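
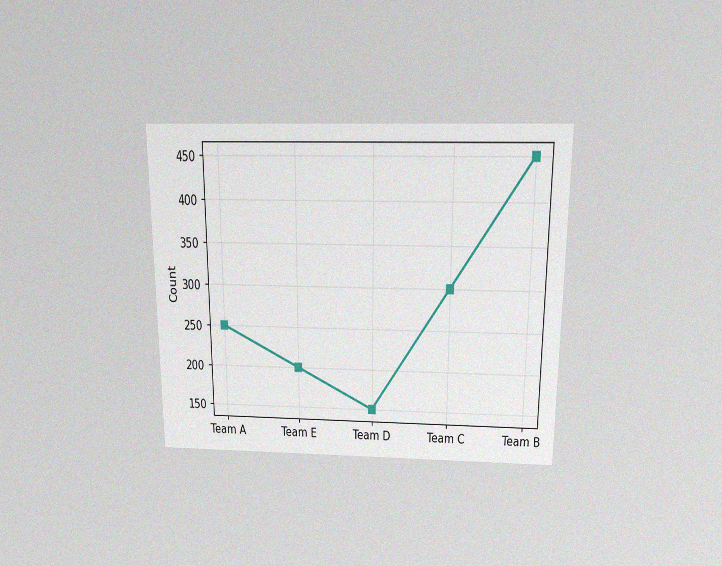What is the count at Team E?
The chart is viewed slightly from above, with some photo noise. At Team E, the line is at 200.

200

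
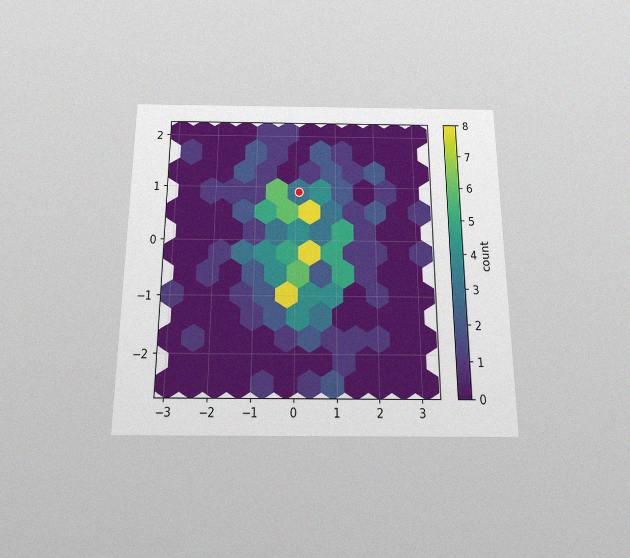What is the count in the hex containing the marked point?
3

The chart is viewed slightly from below, with some photo noise. The marked hex reads 3 on the colorbar.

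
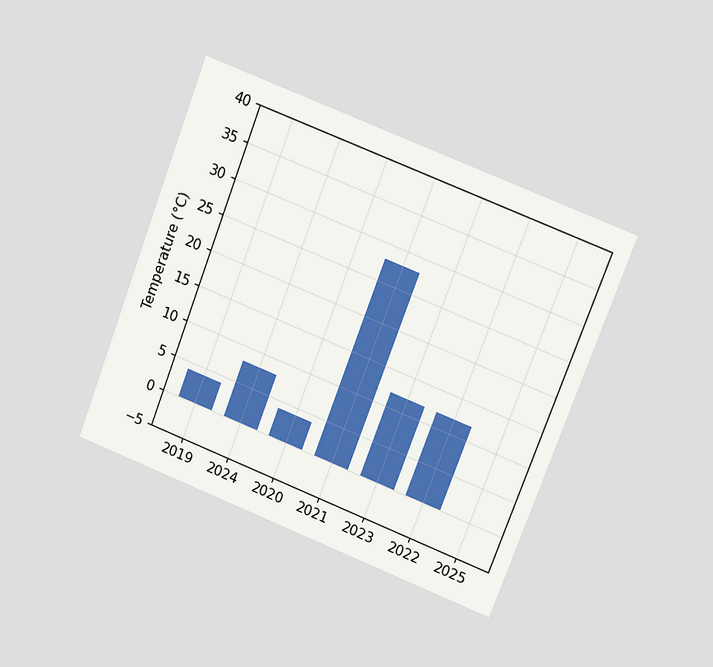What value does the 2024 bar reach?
8°C

The chart is tilted about 21° clockwise and viewed at a slight angle. Reading along the chart's y-axis, the 2024 bar reaches 8°C.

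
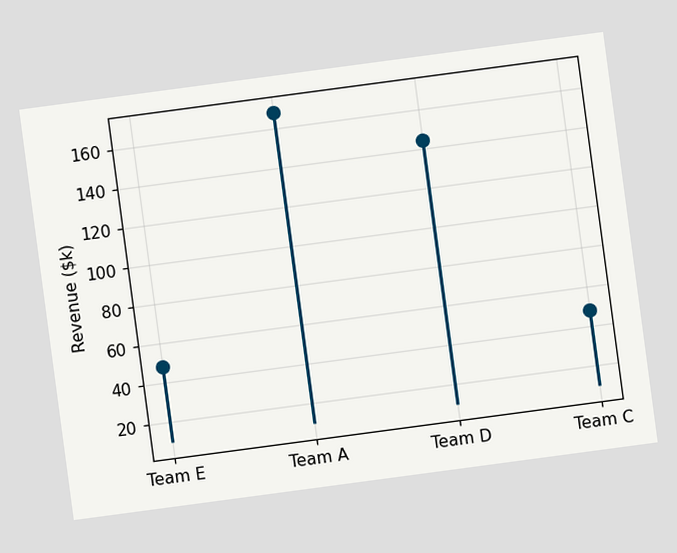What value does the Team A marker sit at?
$168k

The chart is tilted about 8° counter-clockwise. The Team A marker sits at $168k.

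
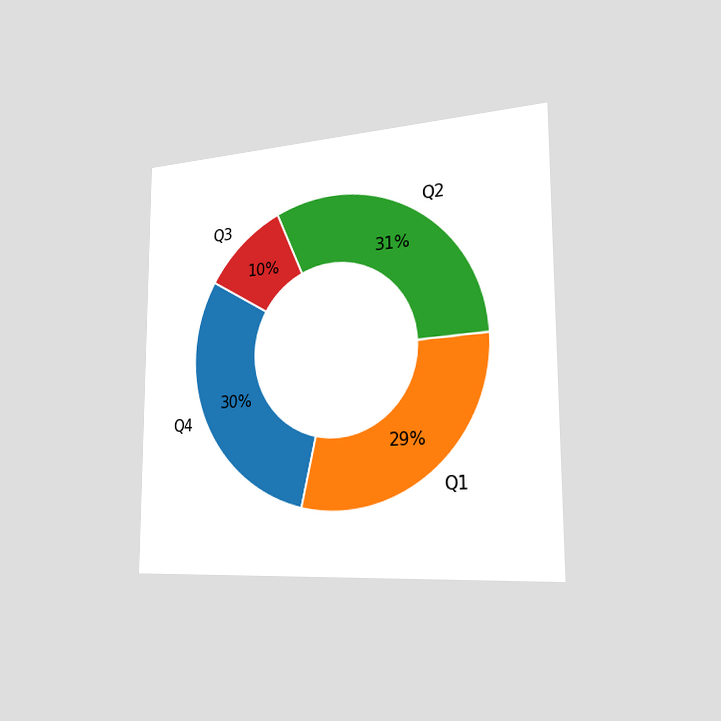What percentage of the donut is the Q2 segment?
31%

The chart is viewed slightly from the right. The Q2 segment takes up 31% of the ring.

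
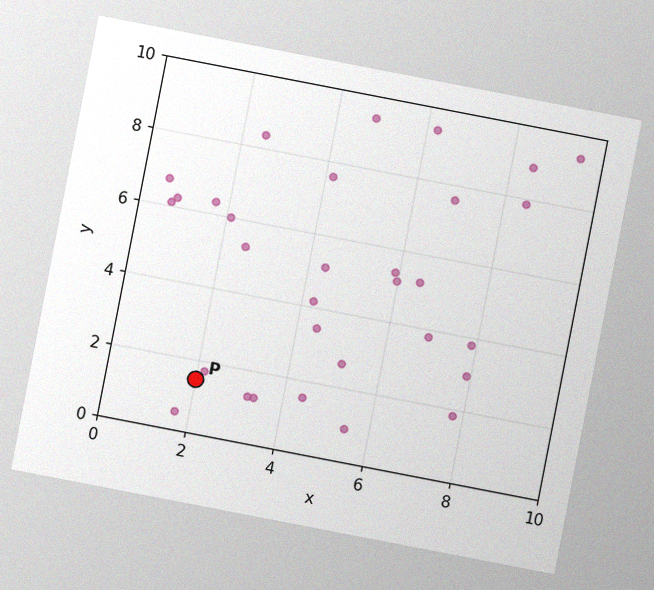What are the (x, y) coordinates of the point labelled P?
The chart is tilted about 11° clockwise, with some photo noise. Following the gridlines from P to each axis, P sits at (2, 1.5).

(2, 1.5)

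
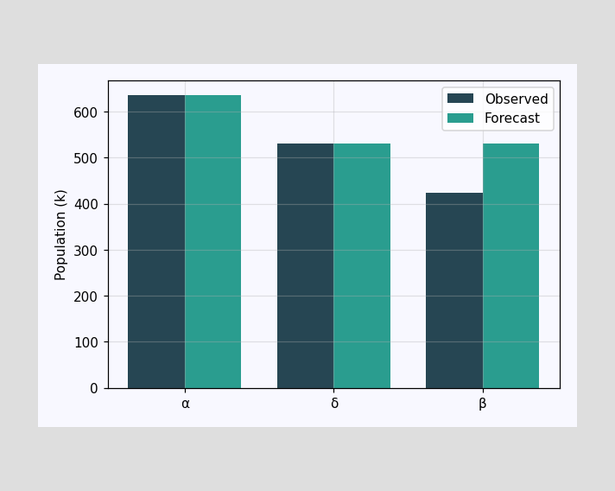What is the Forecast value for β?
The Forecast bar at β reaches 530k on the y-axis.

530k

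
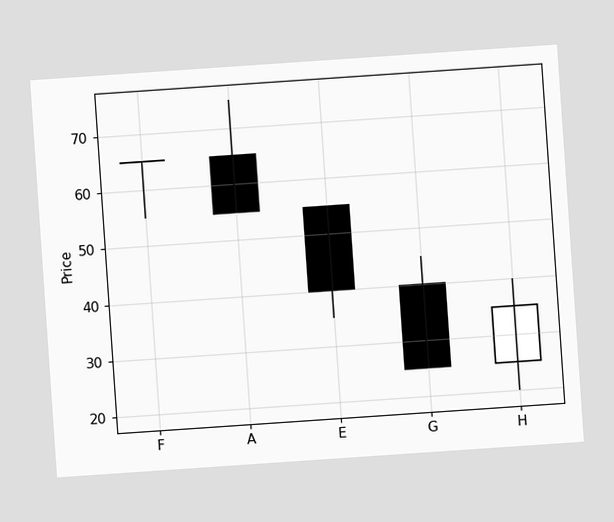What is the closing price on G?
The chart is tilted about 4° counter-clockwise. The G candle closes at 25.

25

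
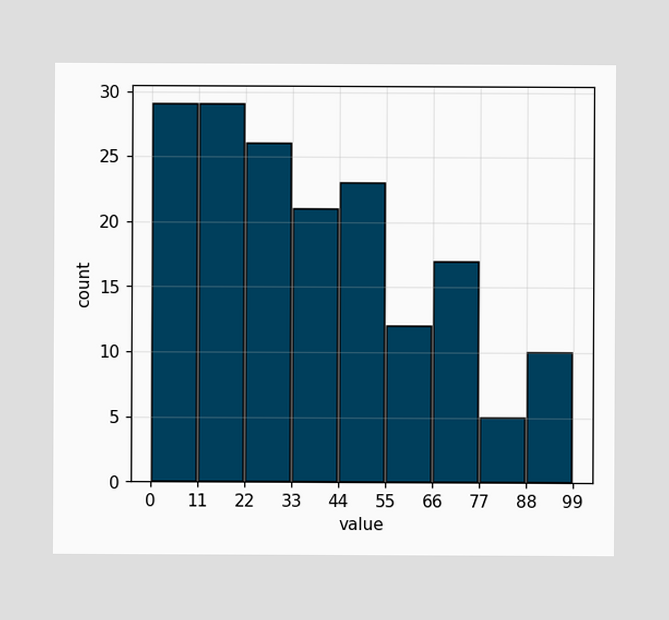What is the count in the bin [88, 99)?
10

The [88, 99) bin has height 10.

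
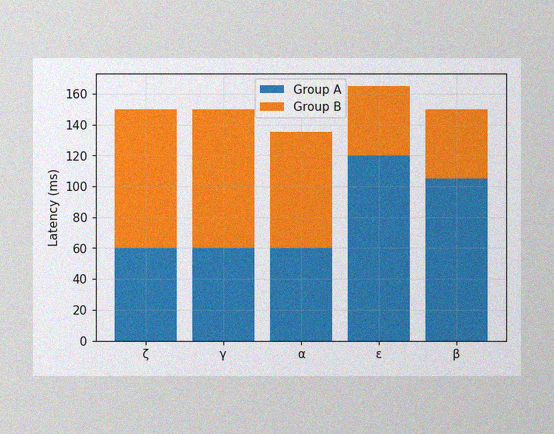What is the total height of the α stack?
The image has some photo noise and uneven lighting. The α stack's top reaches 135ms on the y-axis.

135ms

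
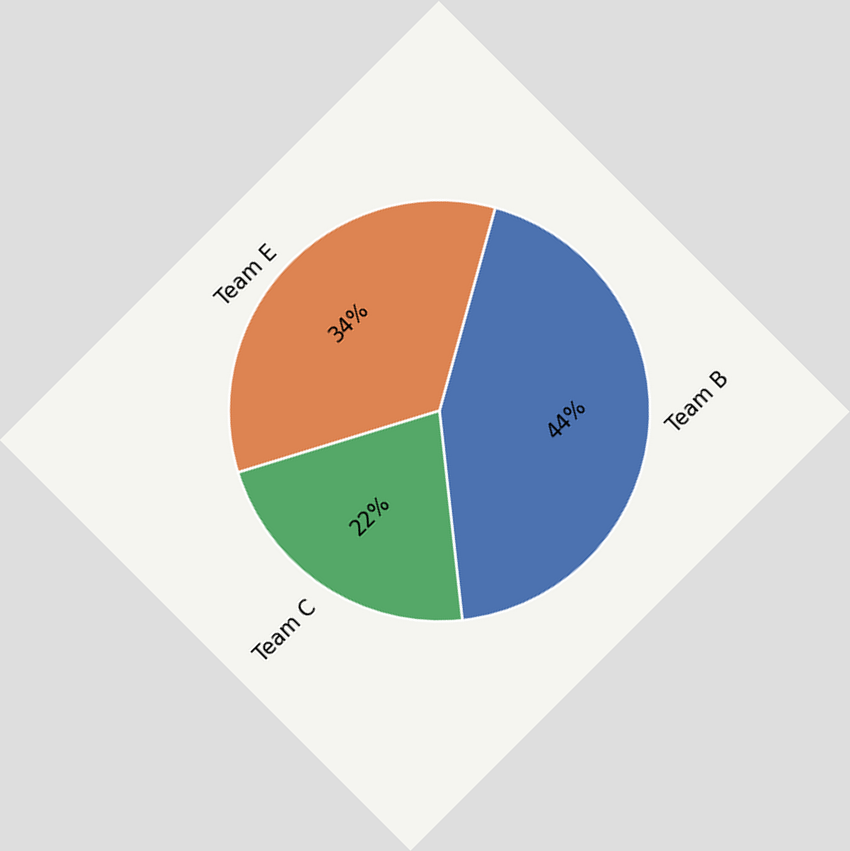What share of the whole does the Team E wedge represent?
34%

The chart is tilted about 45° counter-clockwise. The Team E slice takes up 34% of the pie.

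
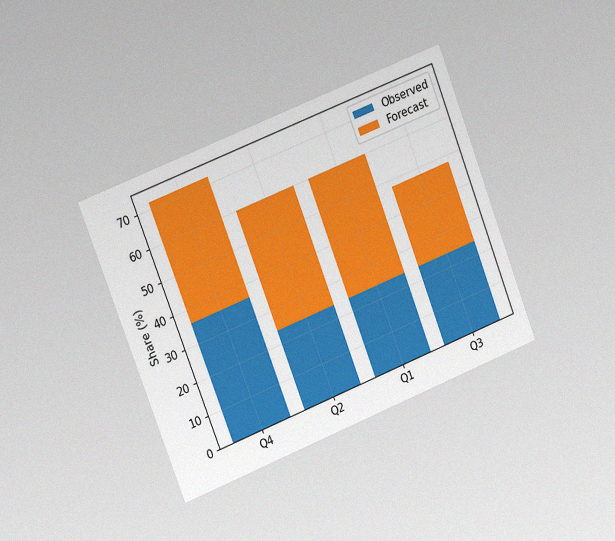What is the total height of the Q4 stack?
72%

The chart is tilted about 21° counter-clockwise and viewed slightly from the left, with some photo noise. The Q4 stack's top reaches 72% on the y-axis.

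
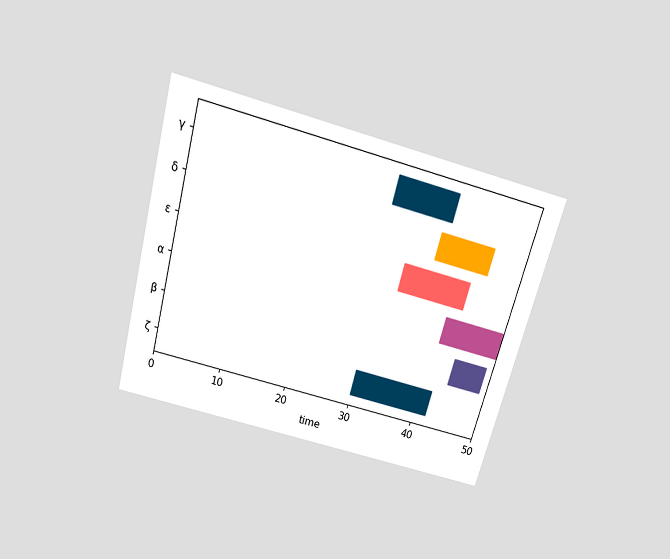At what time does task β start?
The chart is tilted about 15° clockwise and viewed slightly from above. The β bar begins at t=44.

44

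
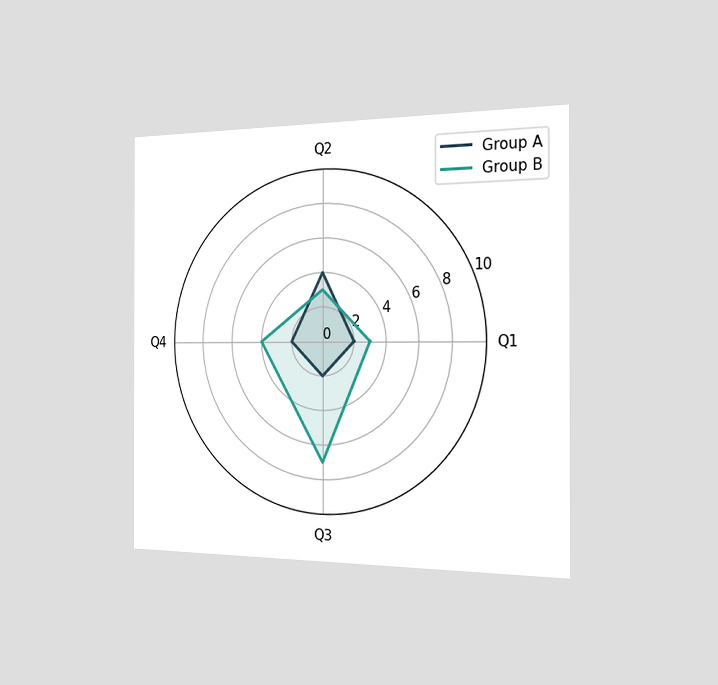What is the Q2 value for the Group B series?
3

The chart is viewed slightly from the right. On the Q2 axis, Group B reaches 3.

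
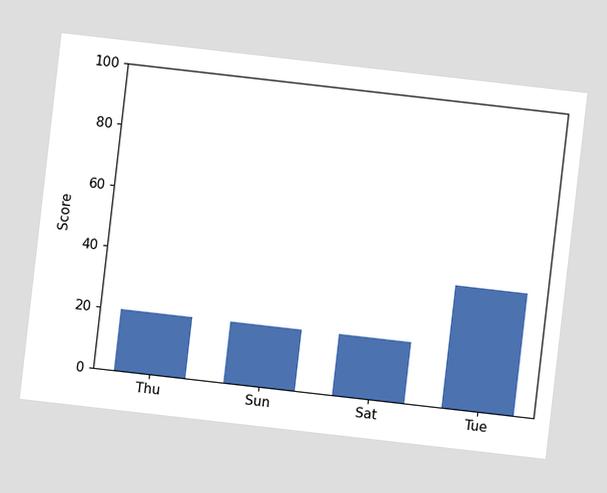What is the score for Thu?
The chart is tilted about 7° clockwise. Reading along the chart's y-axis, the Thu bar reaches 20.

20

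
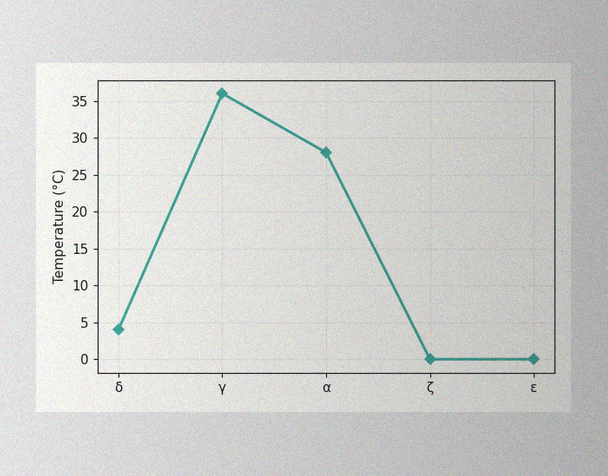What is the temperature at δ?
The image has some photo noise and uneven lighting. At δ, the line is at 4°C.

4°C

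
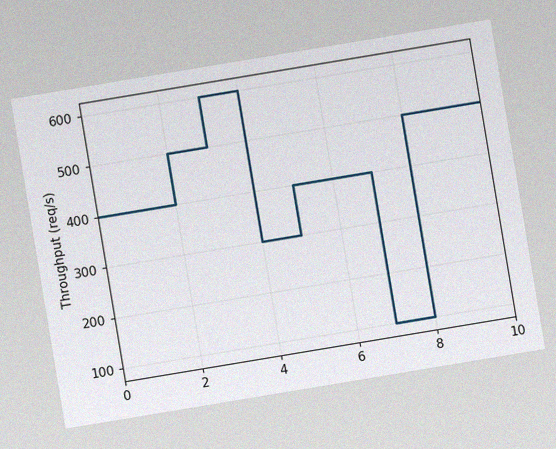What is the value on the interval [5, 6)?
400req/s

The chart is tilted about 9° counter-clockwise, with some photo noise. On [5, 6) the step sits at 400req/s.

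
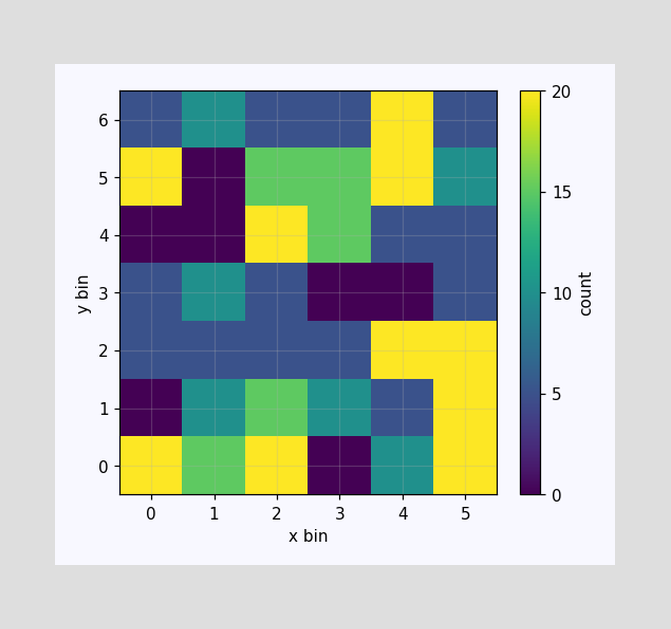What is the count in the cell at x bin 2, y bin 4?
Matching the cell (2, 4) against the colorbar gives 20.

20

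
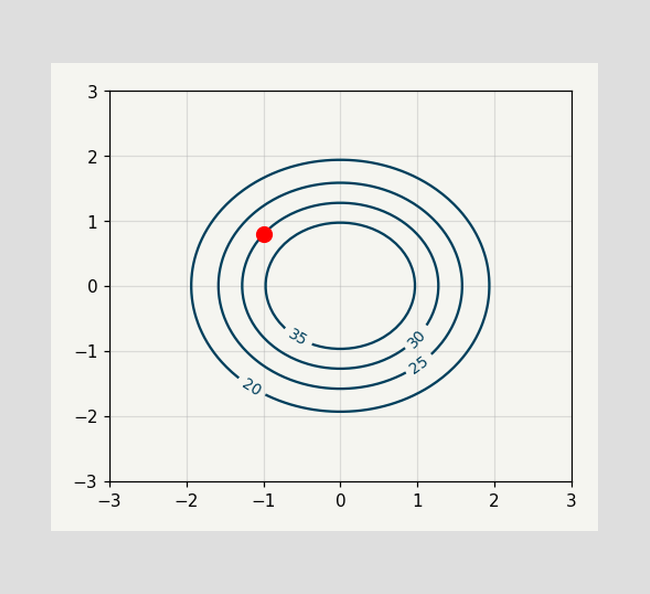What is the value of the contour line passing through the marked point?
The marked point sits on the contour labelled 30.

30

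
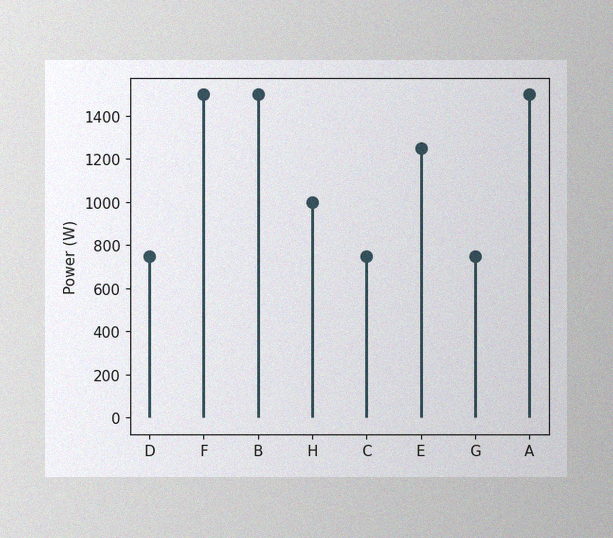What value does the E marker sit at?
The image has some photo noise and uneven lighting. The E marker sits at 1250W.

1250W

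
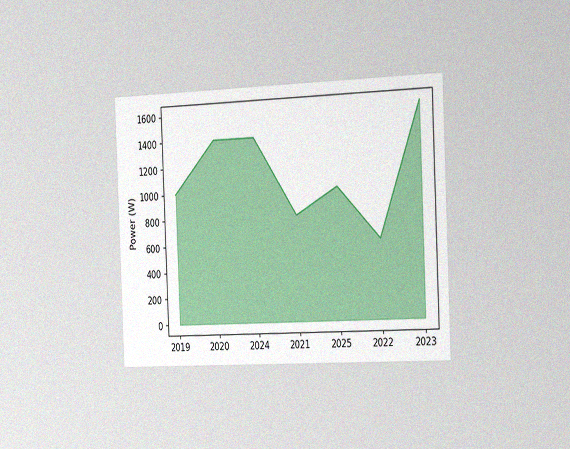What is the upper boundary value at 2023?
The chart is tilted about 2° counter-clockwise and viewed slightly from the right, with some photo noise. At 2023 the upper boundary is at 1600W.

1600W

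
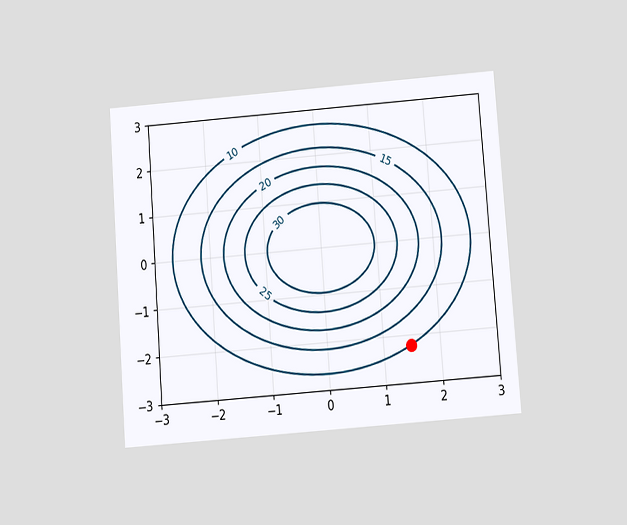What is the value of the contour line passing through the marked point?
10

The chart is tilted about 4° counter-clockwise and viewed at a slight angle. The marked point sits on the contour labelled 10.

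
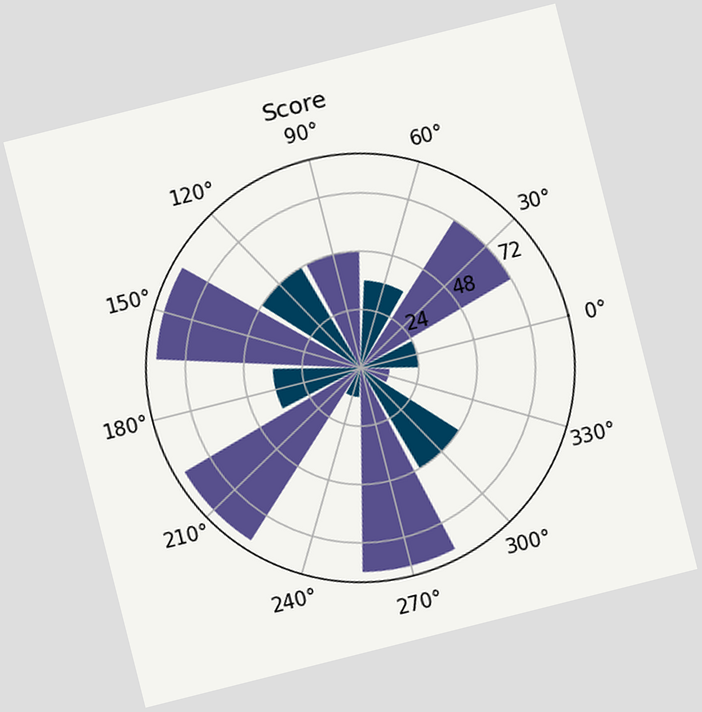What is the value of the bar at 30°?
72

The chart is tilted about 14° counter-clockwise. The bar at 30° reaches 72 on the radial axis.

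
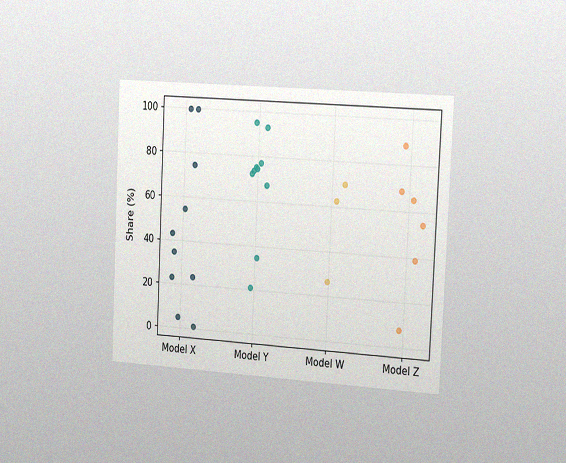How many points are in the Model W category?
The chart is tilted about 3° clockwise and viewed slightly from the right, with some photo noise. Counting the markers in the Model W column gives 3.

3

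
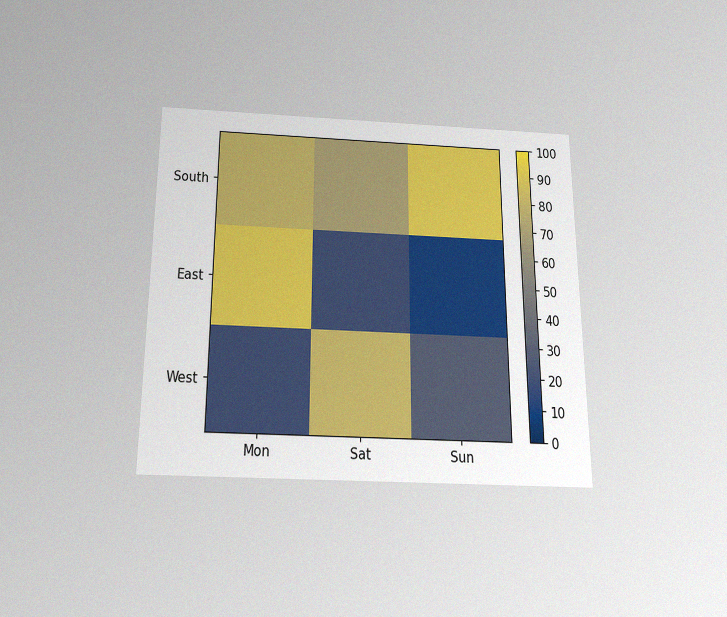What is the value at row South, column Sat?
70

The chart is viewed slightly from below, with some photo noise. Matching cell (South, Sat) against the colorbar gives 70.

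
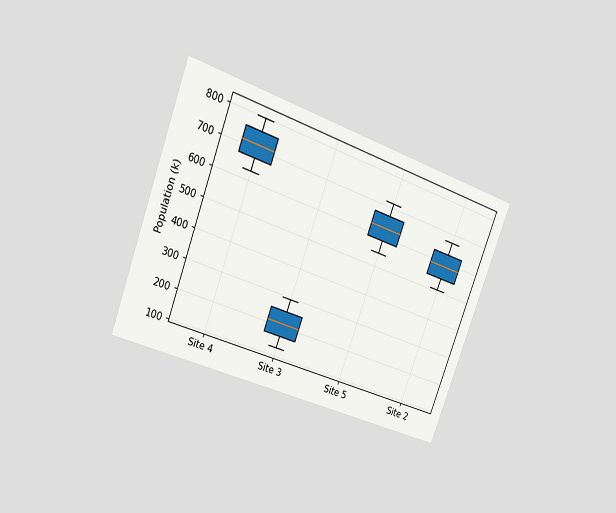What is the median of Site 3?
210k

The chart is tilted about 21° clockwise and viewed at a slight angle. The median line in the Site 3 box sits at 210k.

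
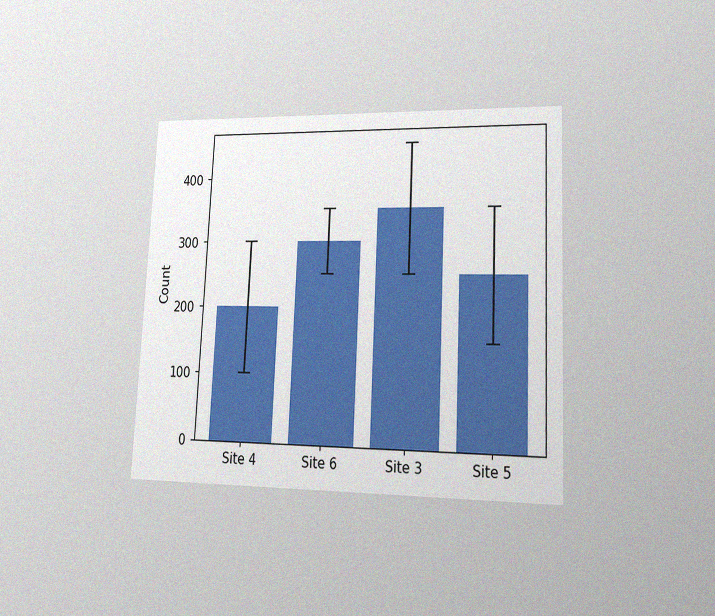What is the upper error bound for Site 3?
The chart is tilted about 3° clockwise and viewed at a slight angle, with some photo noise. The Site 3 bar's upper whisker reaches 450.

450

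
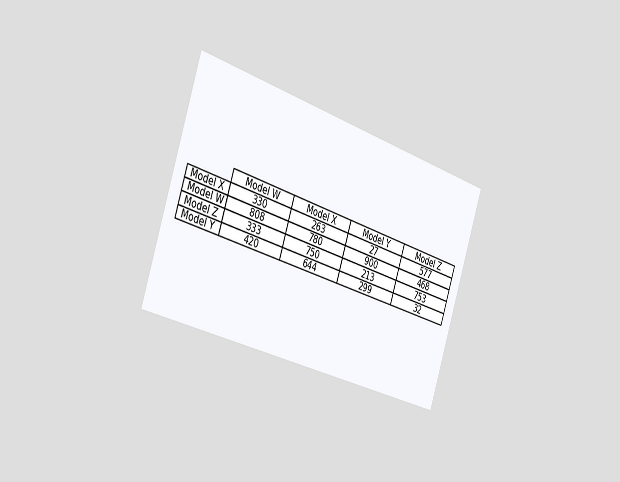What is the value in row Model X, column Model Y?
27

The chart is tilted about 18° clockwise and viewed slightly from the left. The (Model X, Model Y) cell reads 27.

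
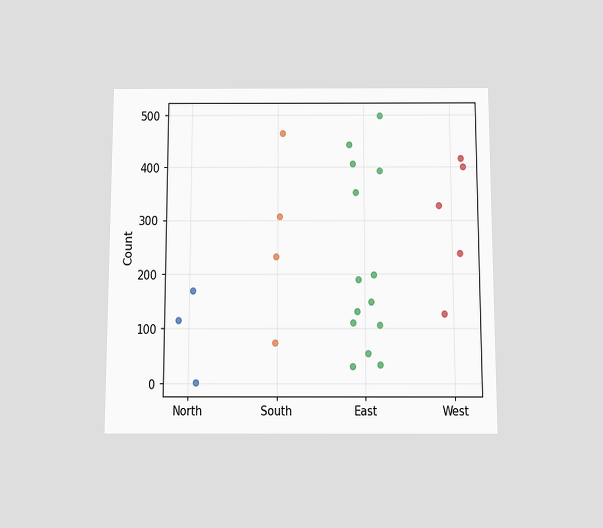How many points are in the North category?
3

The chart is viewed slightly from below. Counting the markers in the North column gives 3.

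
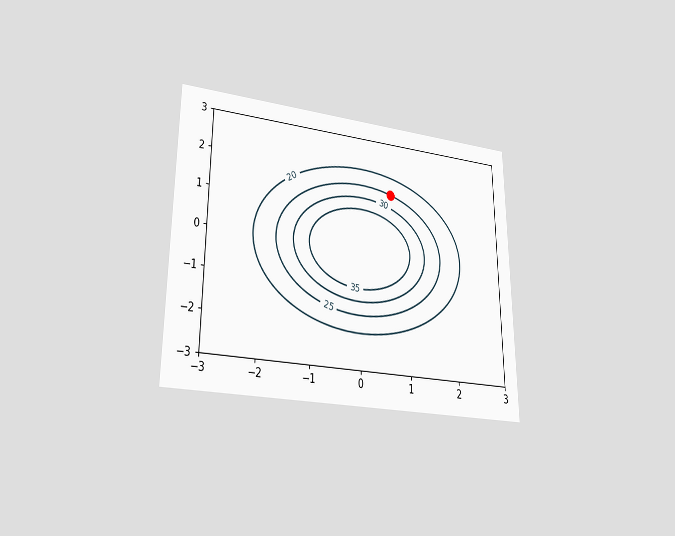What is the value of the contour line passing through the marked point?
25

The chart is viewed at a slight angle. The marked point sits on the contour labelled 25.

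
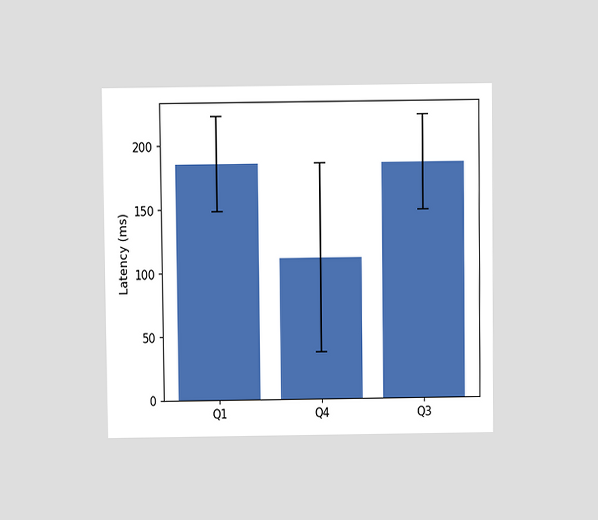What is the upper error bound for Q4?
185ms

The chart is viewed slightly from above. The Q4 bar's upper whisker reaches 185ms.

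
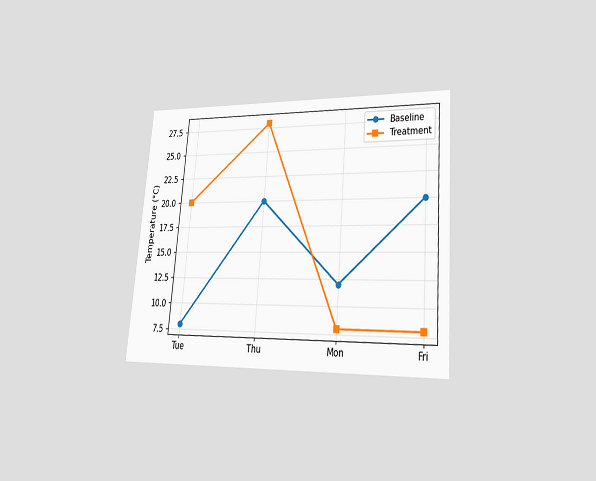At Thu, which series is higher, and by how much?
The chart is tilted about 5° clockwise and viewed at a slight angle. At Thu, Treatment sits above the other line by 8°C.

Treatment, by 8°C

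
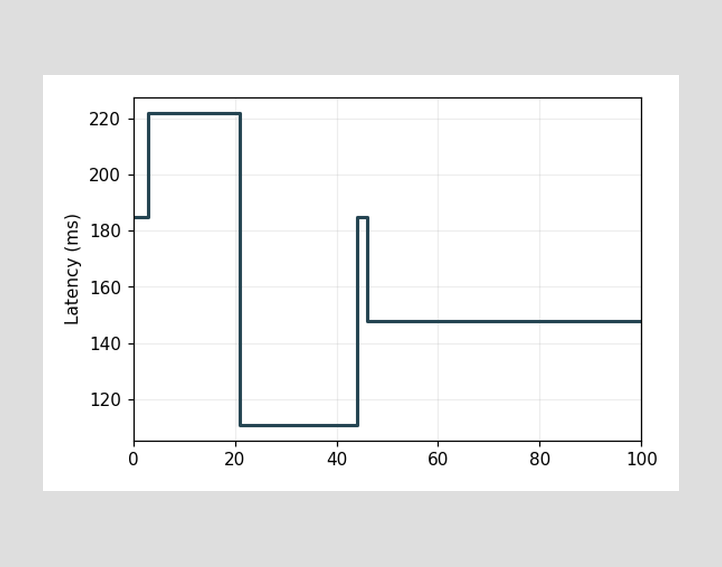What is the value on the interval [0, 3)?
185ms

On [0, 3) the step sits at 185ms.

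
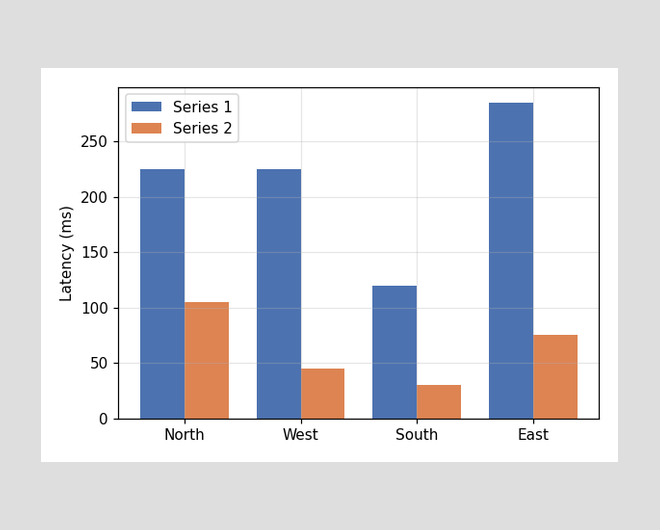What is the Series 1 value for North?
225ms

The Series 1 bar at North reaches 225ms on the y-axis.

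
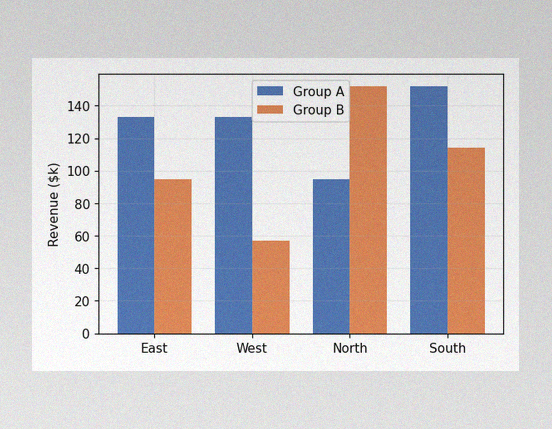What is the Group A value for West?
$133k

The image has some photo noise and uneven lighting. The Group A bar at West reaches $133k on the y-axis.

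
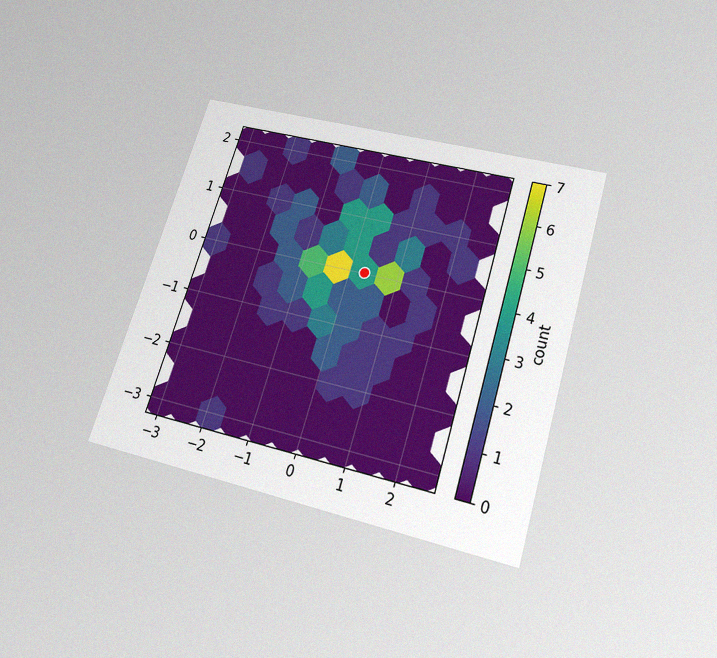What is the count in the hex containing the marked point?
The chart is tilted about 17° clockwise and viewed slightly from below, with some photo noise. The marked hex reads 4 on the colorbar.

4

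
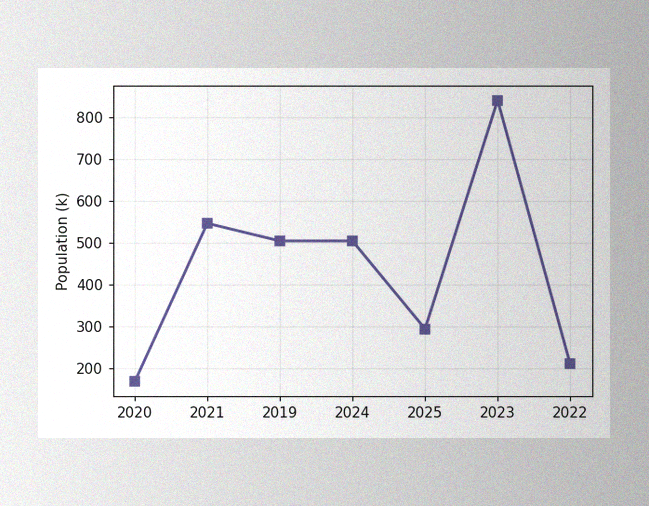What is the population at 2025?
The image has some photo noise and uneven lighting. At 2025, the line is at 294k.

294k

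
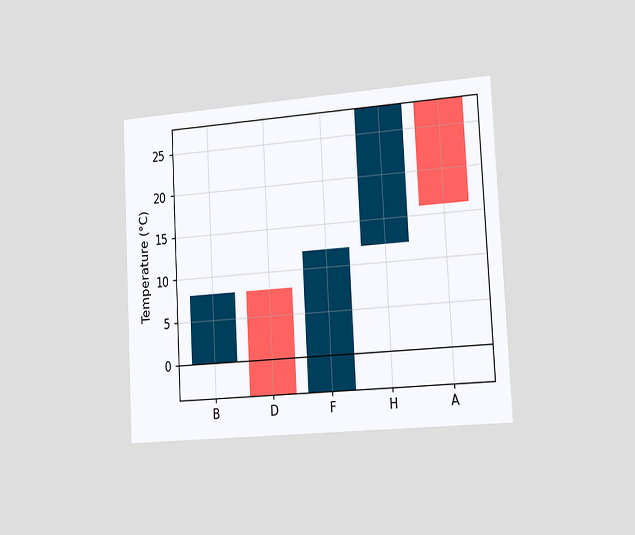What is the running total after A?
16°C

The chart is tilted about 3° counter-clockwise and viewed slightly from the right. After A the running total reaches 16°C.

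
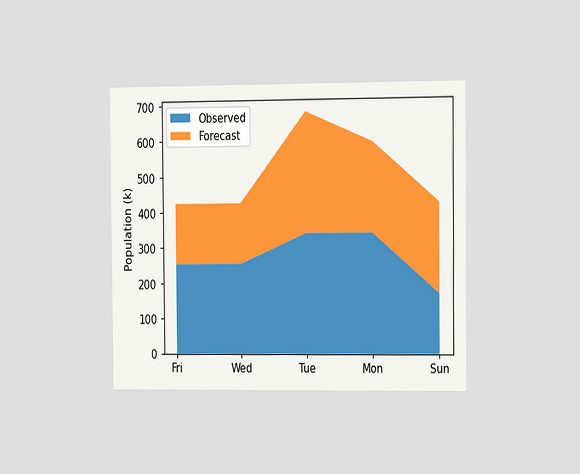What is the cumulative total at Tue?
680k

The chart is viewed slightly from the right. The stacked total at Tue reaches 680k.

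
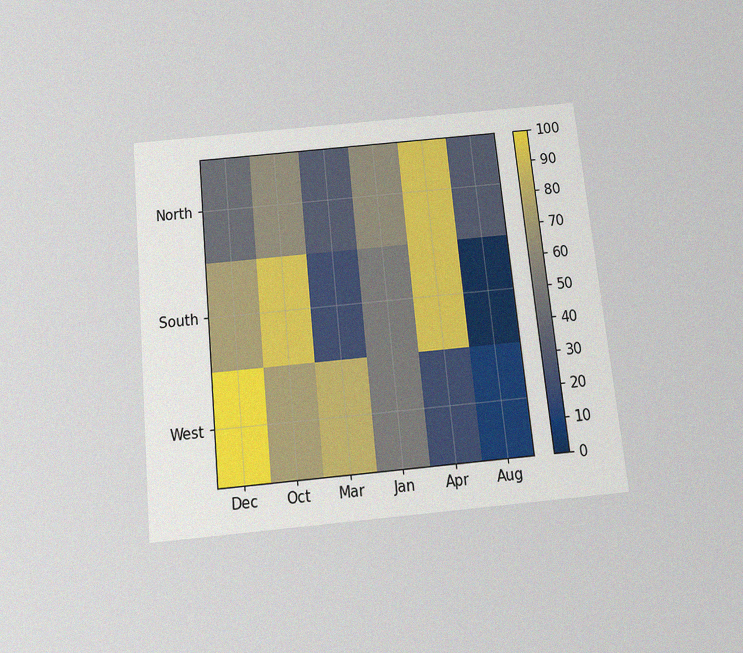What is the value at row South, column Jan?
The chart is tilted about 6° counter-clockwise and viewed slightly from below, with some photo noise. Matching cell (South, Jan) against the colorbar gives 50.

50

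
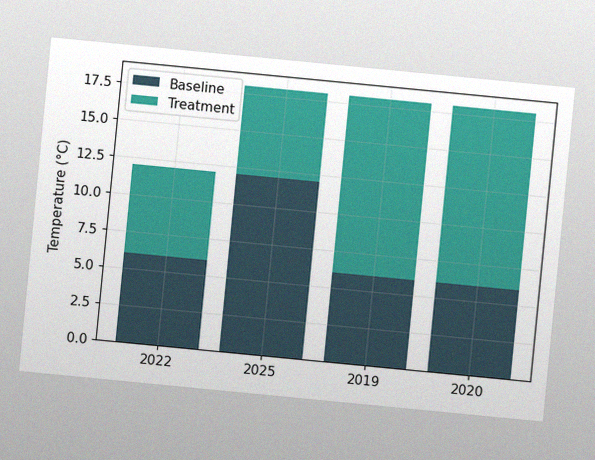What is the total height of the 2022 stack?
The chart is tilted about 6° clockwise, with some photo noise. The 2022 stack's top reaches 12°C on the y-axis.

12°C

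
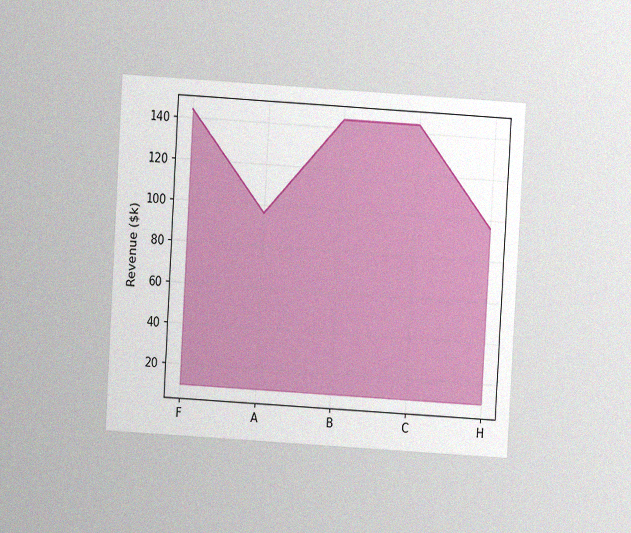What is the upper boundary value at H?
The chart is tilted about 3° clockwise and viewed at a slight angle, with some photo noise. At H the upper boundary is at $96k.

$96k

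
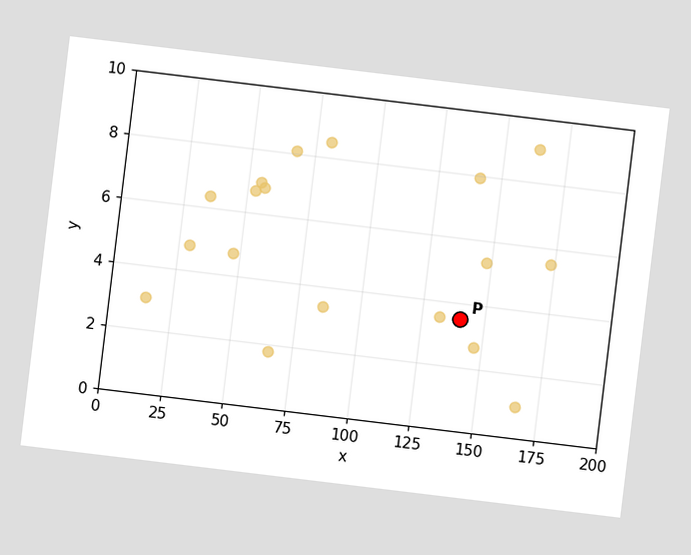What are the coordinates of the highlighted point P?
The chart is tilted about 7° clockwise. Following the gridlines from P to each axis, P sits at (140, 3.5).

(140, 3.5)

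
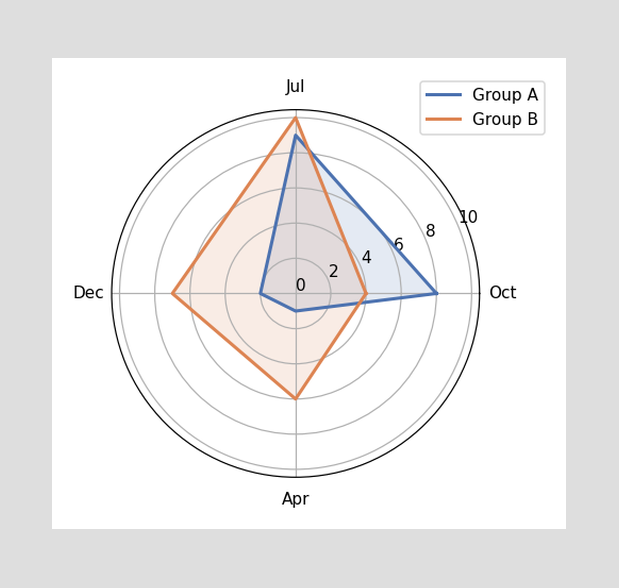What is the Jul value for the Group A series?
On the Jul axis, Group A reaches 9.

9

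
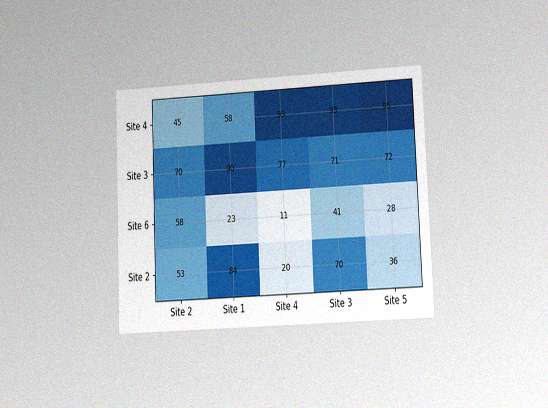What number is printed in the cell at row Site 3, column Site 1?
The chart is tilted about 2° counter-clockwise and viewed at a slight angle, with some photo noise. The (Site 3, Site 1) cell reads 90.

90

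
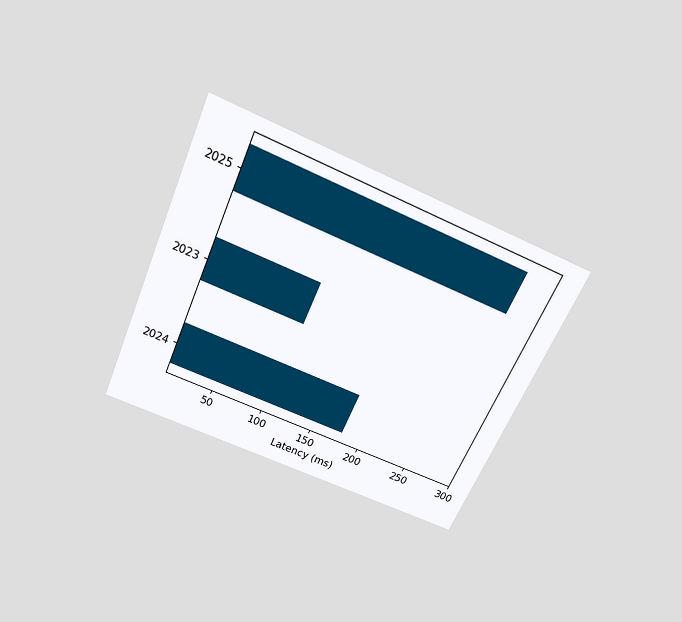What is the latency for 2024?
180ms

The chart is tilted about 24° clockwise and viewed slightly from above. Reading along the chart's x-axis, the 2024 bar reaches 180ms.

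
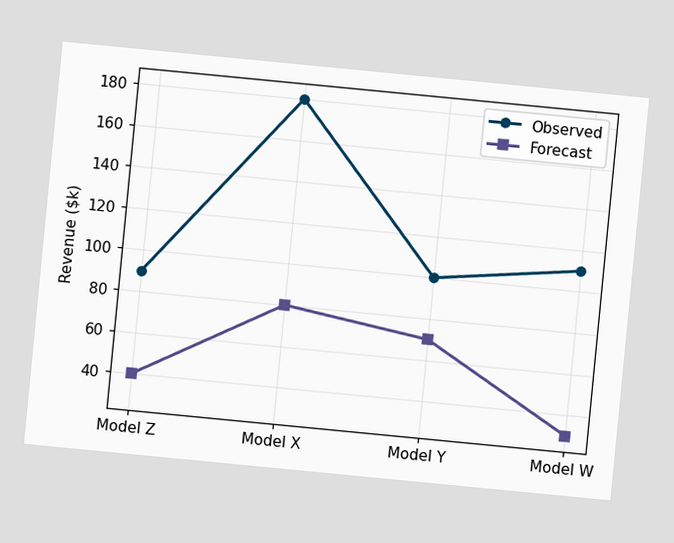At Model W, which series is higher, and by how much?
The chart is tilted about 6° clockwise. At Model W, Observed sits above the other line by $80k.

Observed, by $80k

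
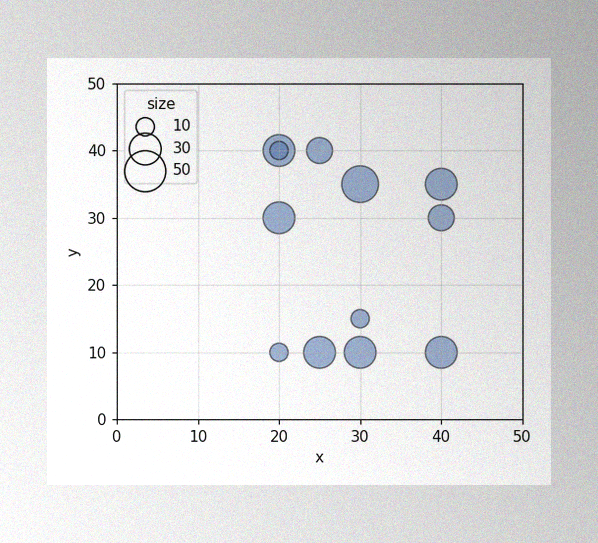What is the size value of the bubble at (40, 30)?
20

The image has some photo noise and uneven lighting. Matching the bubble at (40, 30) against the size legend gives 20.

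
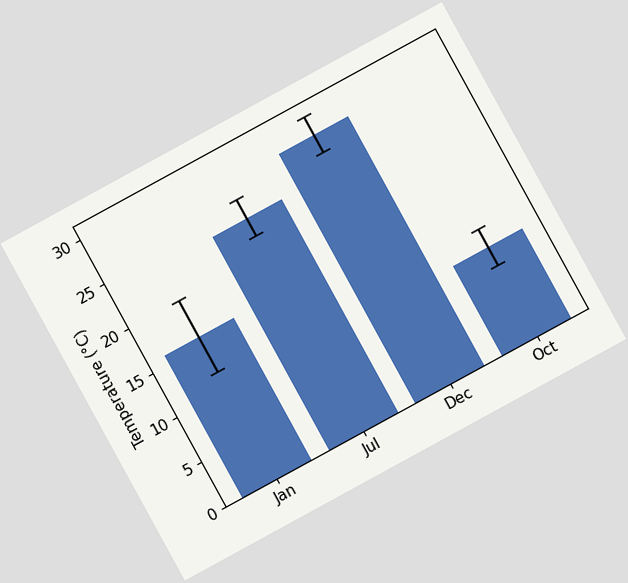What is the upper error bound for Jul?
26°C

The chart is tilted about 29° counter-clockwise. The Jul bar's upper whisker reaches 26°C.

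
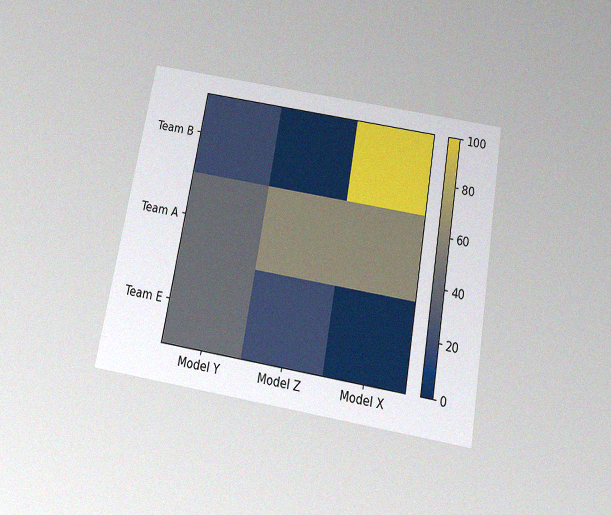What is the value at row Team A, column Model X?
60

The chart is tilted about 10° clockwise and viewed slightly from below, with some photo noise. Matching cell (Team A, Model X) against the colorbar gives 60.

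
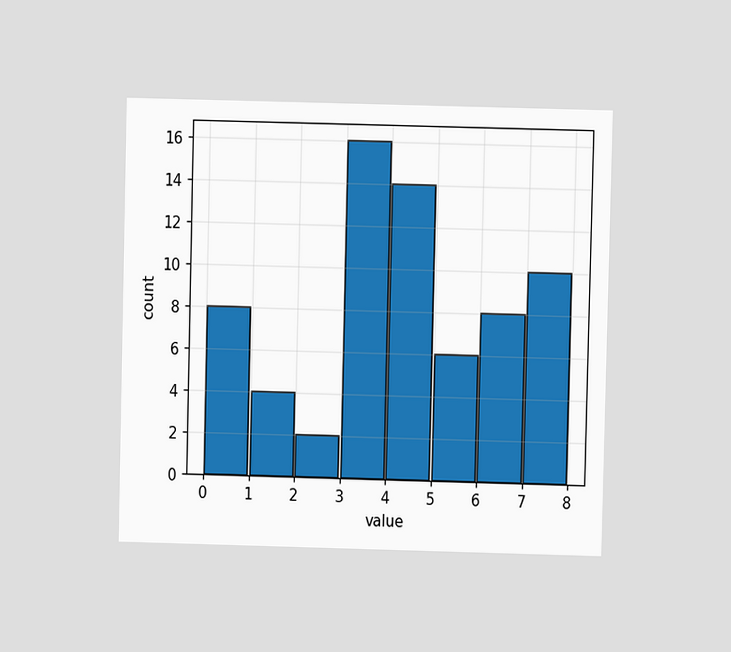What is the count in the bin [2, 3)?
The chart is viewed at a slight angle. The [2, 3) bin has height 2.

2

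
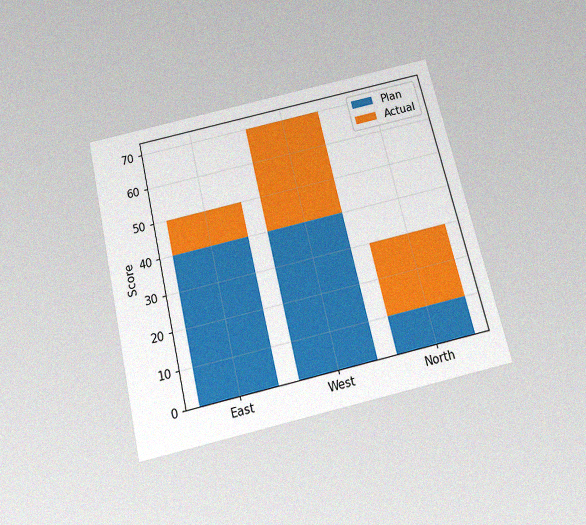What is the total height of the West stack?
70

The chart is tilted about 13° counter-clockwise and viewed slightly from below, with some photo noise. The West stack's top reaches 70 on the y-axis.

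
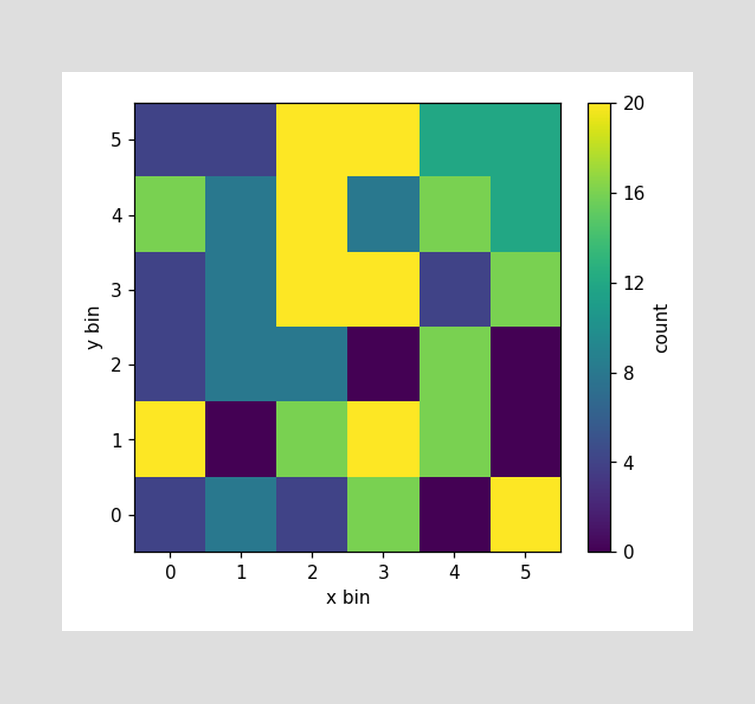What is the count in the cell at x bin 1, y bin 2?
8

Matching the cell (1, 2) against the colorbar gives 8.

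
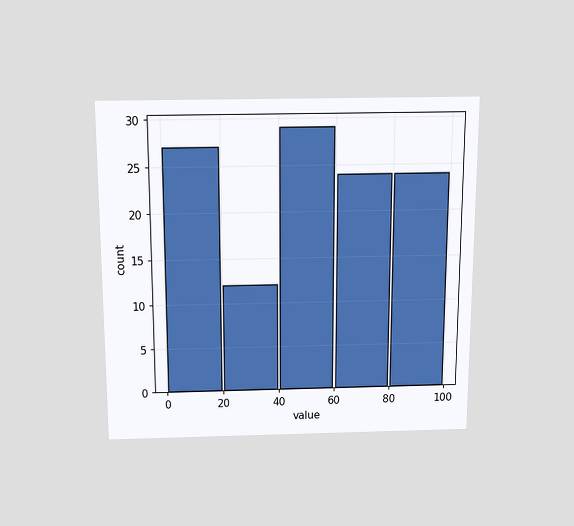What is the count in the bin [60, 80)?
24

The chart is viewed slightly from above. The [60, 80) bin has height 24.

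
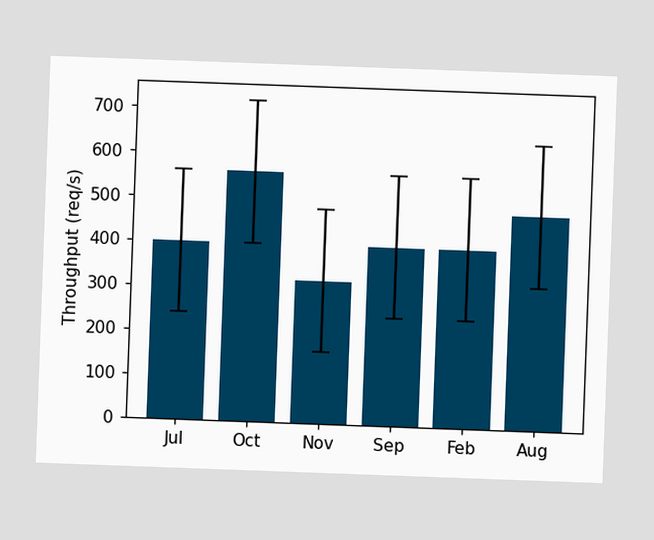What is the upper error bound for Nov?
480req/s

The chart is tilted about 2° clockwise. The Nov bar's upper whisker reaches 480req/s.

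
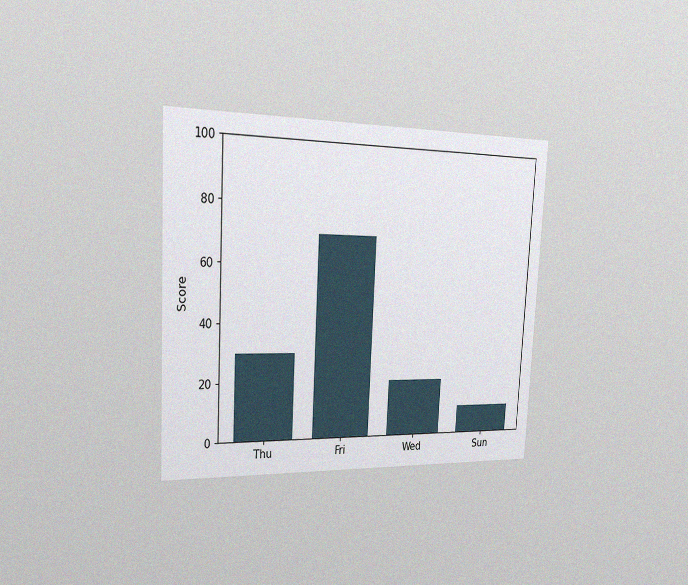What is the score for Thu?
The chart is tilted about 3° clockwise and viewed slightly from the left, with some photo noise. Reading along the chart's y-axis, the Thu bar reaches 30.

30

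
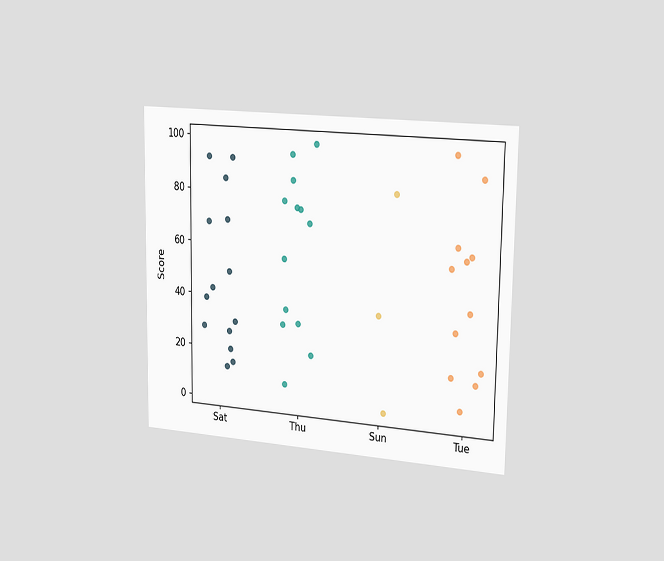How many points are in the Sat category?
14

The chart is viewed slightly from the right. Counting the markers in the Sat column gives 14.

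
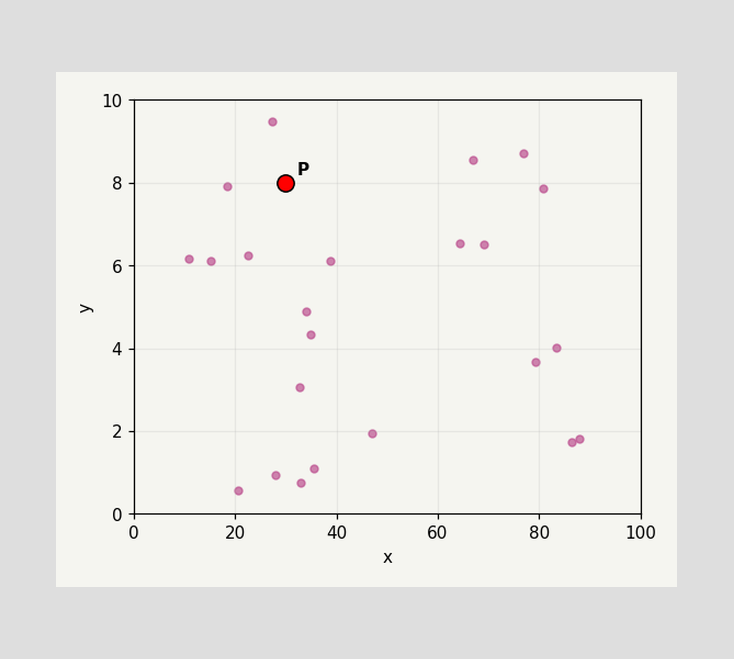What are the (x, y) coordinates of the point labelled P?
(30, 8)

Following the gridlines from P to each axis, P sits at (30, 8).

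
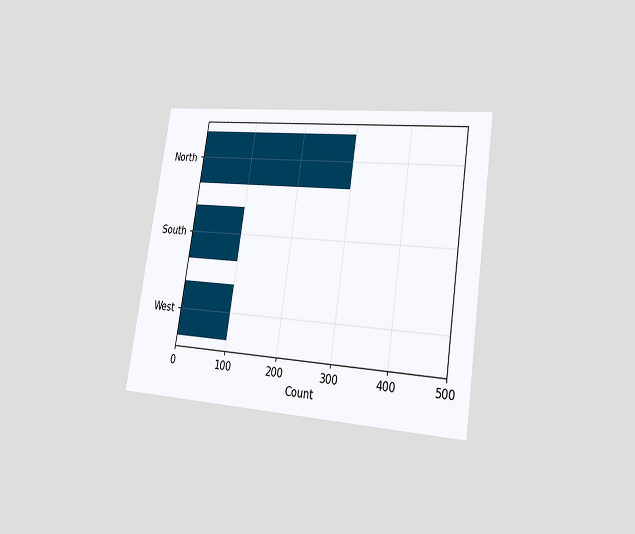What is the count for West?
The chart is tilted about 9° clockwise and viewed slightly from the right. Reading along the chart's x-axis, the West bar reaches 100.

100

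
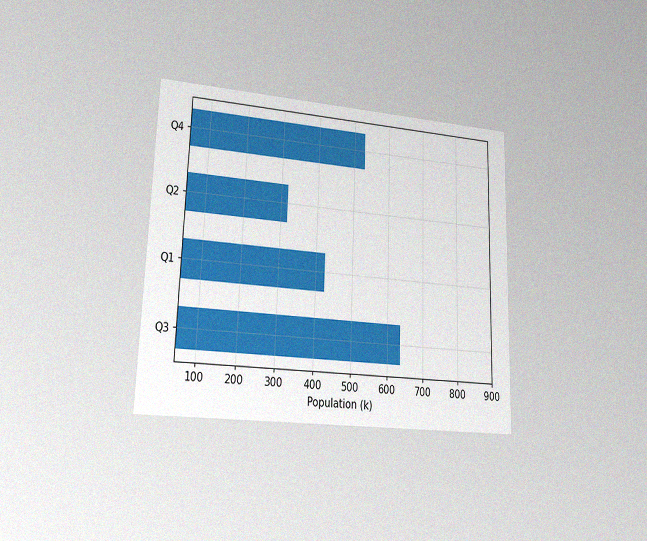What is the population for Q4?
The chart is viewed at a slight angle, with some photo noise. Reading along the chart's x-axis, the Q4 bar reaches 530k.

530k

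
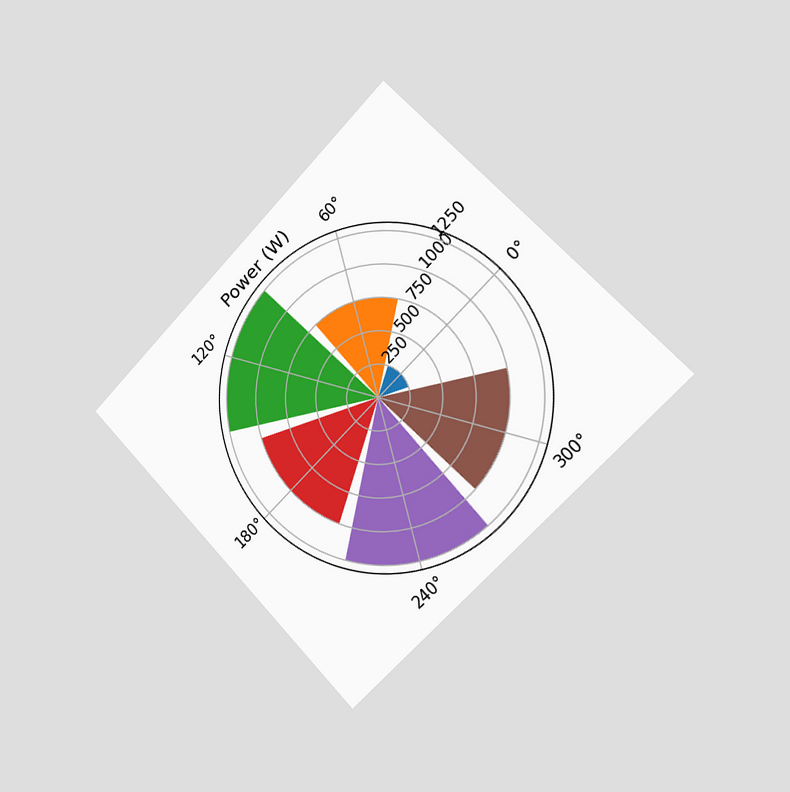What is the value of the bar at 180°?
The chart is tilted about 45° counter-clockwise and viewed slightly from the right. The bar at 180° reaches 1000W on the radial axis.

1000W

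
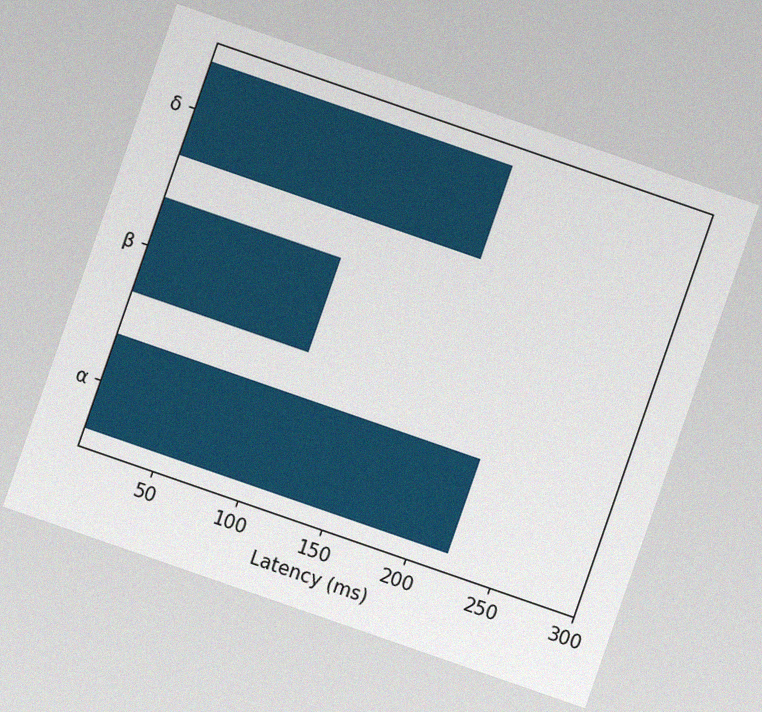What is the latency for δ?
185ms

The chart is tilted about 19° clockwise, with some photo noise. Reading along the chart's x-axis, the δ bar reaches 185ms.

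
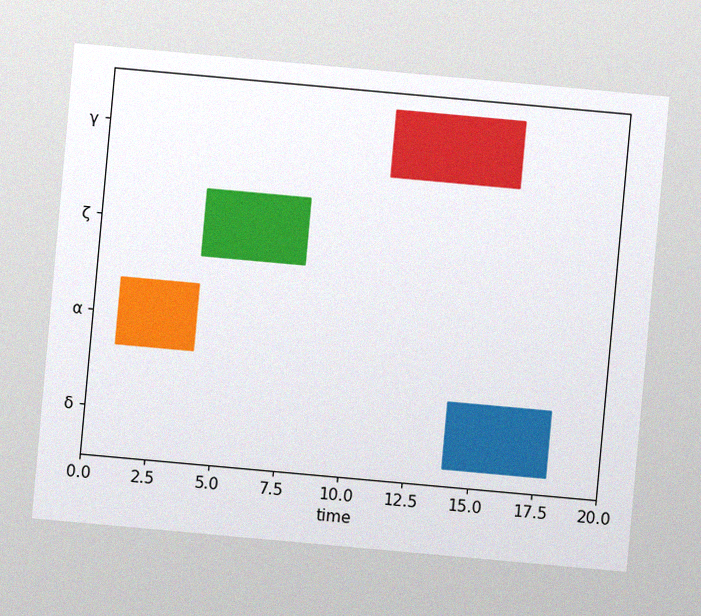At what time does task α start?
1

The chart is tilted about 5° clockwise, with some photo noise. The α bar begins at t=1.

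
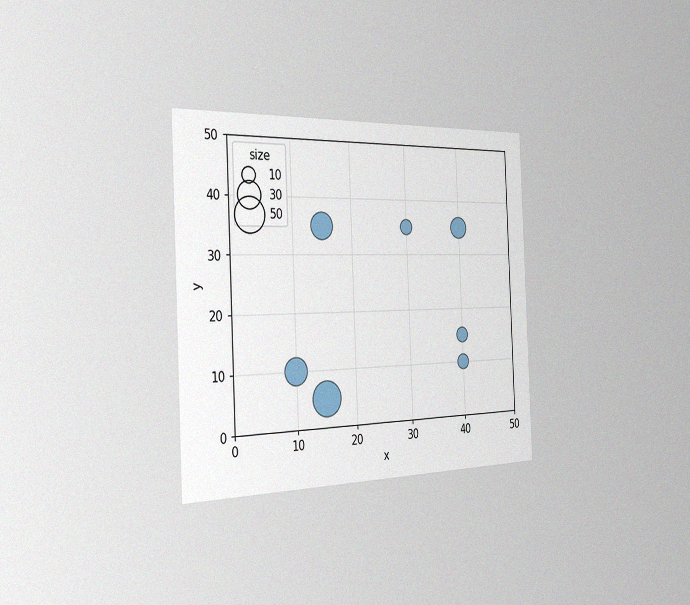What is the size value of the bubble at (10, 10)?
The chart is tilted about 2° counter-clockwise and viewed slightly from the left, with some photo noise. Matching the bubble at (10, 10) against the size legend gives 30.

30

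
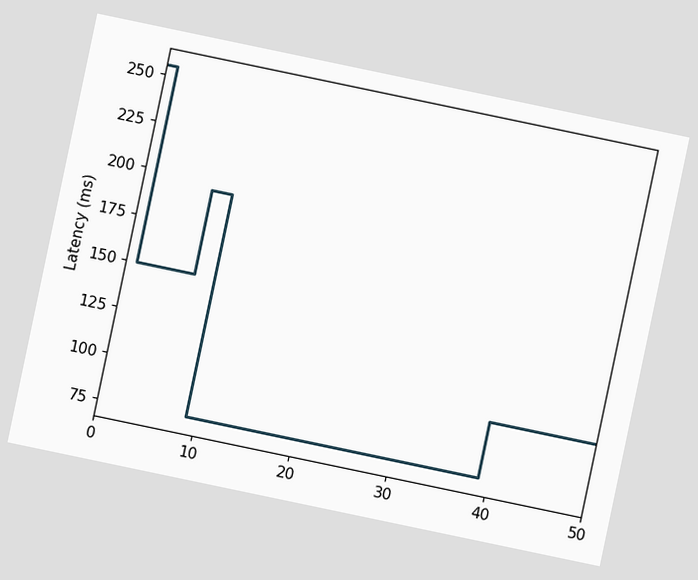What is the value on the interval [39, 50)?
105ms

The chart is tilted about 12° clockwise. On [39, 50) the step sits at 105ms.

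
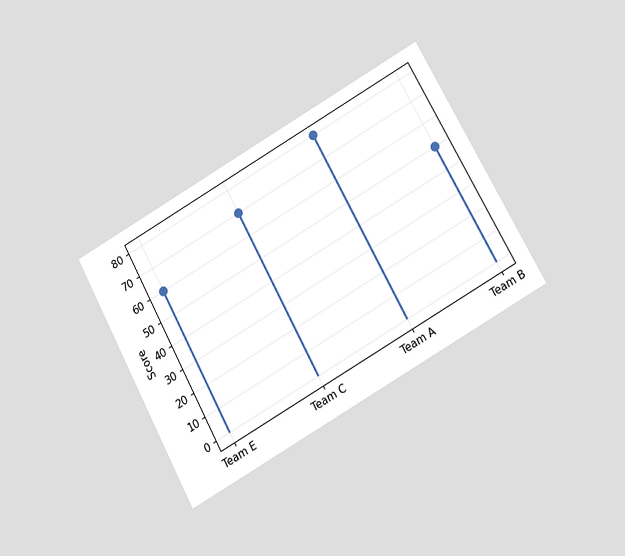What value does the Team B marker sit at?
The chart is tilted about 29° counter-clockwise and viewed slightly from below. The Team B marker sits at 50.

50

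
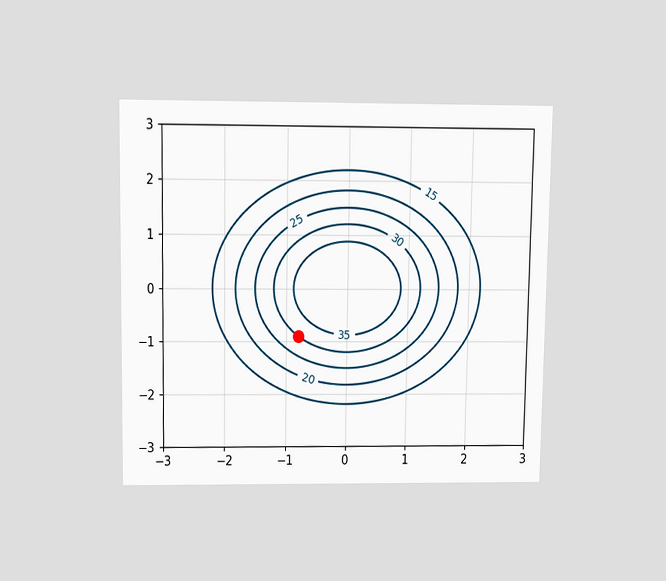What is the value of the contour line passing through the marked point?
The chart is viewed slightly from above. The marked point sits on the contour labelled 30.

30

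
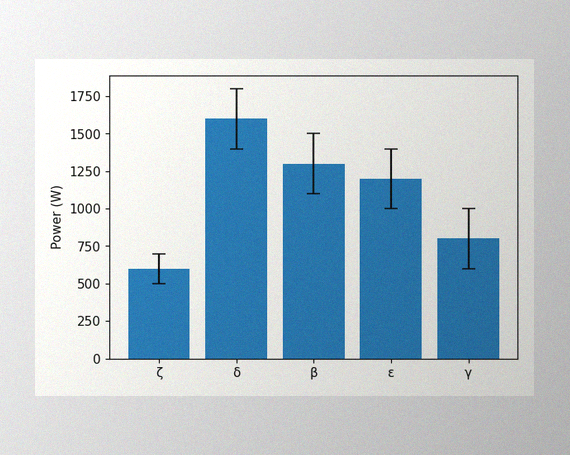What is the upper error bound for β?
The image has some photo noise and uneven lighting. The β bar's upper whisker reaches 1500W.

1500W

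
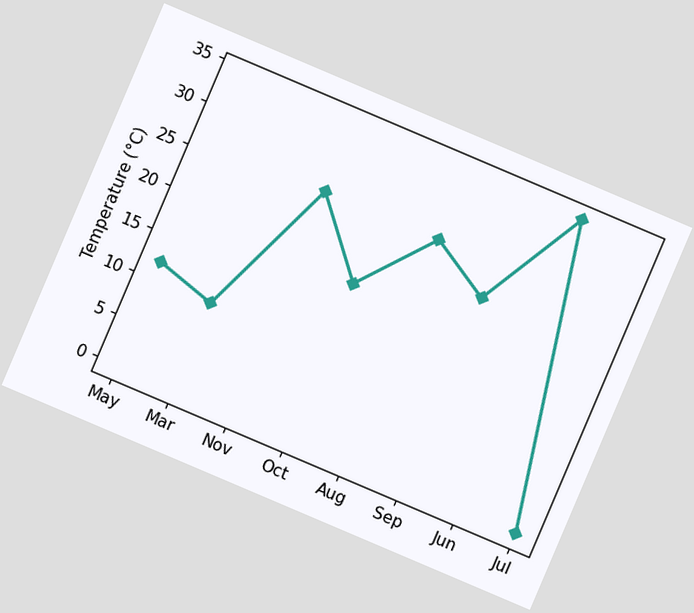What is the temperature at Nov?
26°C

The chart is tilted about 23° clockwise. At Nov, the line is at 26°C.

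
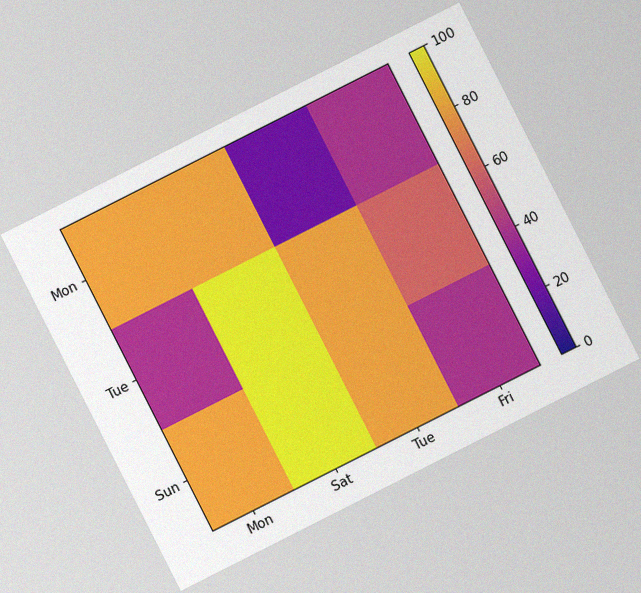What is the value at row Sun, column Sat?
100

The chart is tilted about 27° counter-clockwise, with some photo noise. Matching cell (Sun, Sat) against the colorbar gives 100.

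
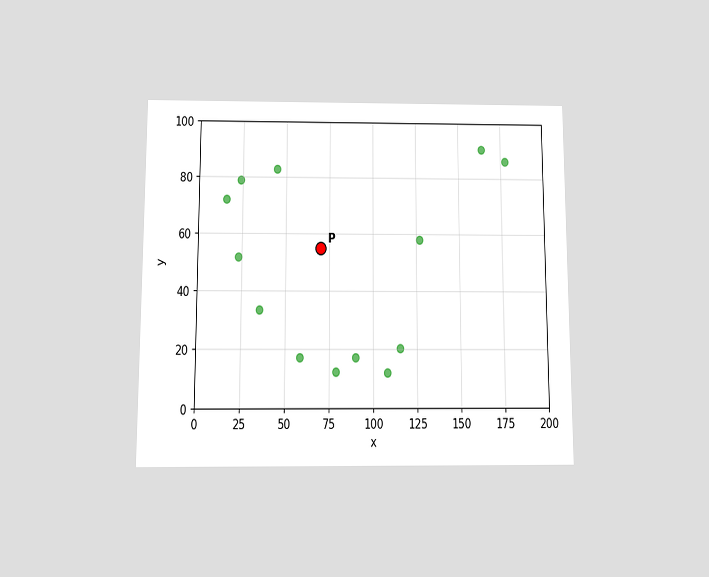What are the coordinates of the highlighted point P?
The chart is viewed slightly from below. Following the gridlines from P to each axis, P sits at (70, 55).

(70, 55)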